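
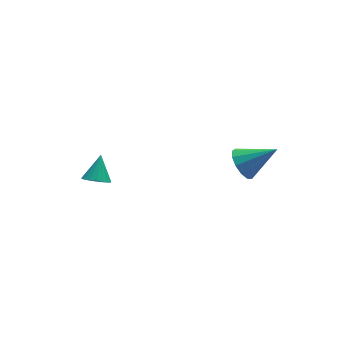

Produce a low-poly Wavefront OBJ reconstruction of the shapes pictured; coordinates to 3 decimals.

v -2.369 2.687 -0.924
v -1.818 2.68 -1.208
v -1.911 3.413 -0.056
v -1.933 2.883 -1.318
v -2.122 3.053 -1.36
v -2.355 3.159 -1.326
v -2.59 3.184 -1.222
v -2.786 3.122 -1.067
v -2.911 2.986 -0.888
v -2.942 2.798 -0.714
v -2.873 2.591 -0.577
v -2.718 2.4 -0.499
v -2.502 2.259 -0.495
v -2.263 2.192 -0.565
v -2.043 2.211 -0.698
v -1.878 2.312 -0.869
v -1.799 2.478 -1.049
v 2.486 -1.101 2.347
v 2.899 -0.554 2.017
v 3.754 -1.499 3.273
v 2.708 -0.374 2.356
v 2.447 -0.424 2.691
v 2.198 -0.69 2.917
v 2.041 -1.085 2.962
v 2.025 -1.486 2.812
v 2.156 -1.764 2.513
v 2.391 -1.832 2.162
v 2.657 -1.667 1.87
v 2.869 -1.323 1.728
v 2.959 -0.908 1.783
f 2 1 4
f 2 4 3
f 4 1 5
f 4 5 3
f 5 1 6
f 5 6 3
f 6 1 7
f 6 7 3
f 7 1 8
f 7 8 3
f 8 1 9
f 8 9 3
f 9 1 10
f 9 10 3
f 10 1 11
f 10 11 3
f 11 1 12
f 11 12 3
f 12 1 13
f 12 13 3
f 13 1 14
f 13 14 3
f 14 1 15
f 14 15 3
f 15 1 16
f 15 16 3
f 16 1 17
f 16 17 3
f 17 1 2
f 17 2 3
f 19 18 21
f 19 21 20
f 21 18 22
f 21 22 20
f 22 18 23
f 22 23 20
f 23 18 24
f 23 24 20
f 24 18 25
f 24 25 20
f 25 18 26
f 25 26 20
f 26 18 27
f 26 27 20
f 27 18 28
f 27 28 20
f 28 18 29
f 28 29 20
f 29 18 30
f 29 30 20
f 30 18 19
f 30 19 20



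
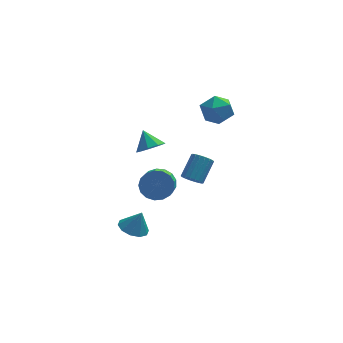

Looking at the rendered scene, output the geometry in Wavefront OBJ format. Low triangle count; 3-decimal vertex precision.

v -2.713 -0.763 -4.307
v -1.83 -0.716 -4.653
v -2.207 -0.737 -3.013
v -2.028 -0.167 -4.587
v -2.487 0.154 -4.413
v -3.033 0.125 -4.199
v -3.457 -0.243 -4.027
v -3.596 -0.81 -3.961
v -3.398 -1.358 -4.028
v -2.938 -1.679 -4.201
v -2.392 -1.65 -4.415
v -1.969 -1.282 -4.588
v 1.919 2.673 4.064
v 2.587 2.428 3.219
v 1.893 0.952 4.541
v 2.561 0.707 3.696
v 2.943 1.293 4.551
v 2.959 2.356 4.256
v 1.521 1.024 3.504
v 1.537 2.087 3.209
v 2.341 1.409 2.873
v 3.22 1.575 3.52
v 1.26 1.805 4.24
v 2.139 1.971 4.887
v -1.551 1.099 1.236
v -0.772 0.969 1.69
v -1.969 1.901 2.184
v -0.716 1.455 1.304
v -1.05 1.774 0.887
v -1.618 1.777 0.633
v -2.155 1.463 0.661
v -2.409 0.979 0.959
v -2.261 0.551 1.386
v -1.781 0.379 1.743
v -1.193 0.545 1.863
v 0.617 -1.079 0.005
v 0.972 -1.592 0.275
v 1.658 -0.554 1.344
v 1.303 -0.041 1.075
v 1.156 -1.489 0.058
v 1.842 -0.452 1.127
v 1.234 -1.306 -0.17
v 1.92 -0.268 0.899
v 1.189 -1.077 -0.363
v 1.875 -0.04 0.706
v 1.03 -0.849 -0.483
v 1.716 0.189 0.586
v 0.79 -0.666 -0.506
v 1.476 0.372 0.563
v 0.516 -0.565 -0.428
v 1.202 0.473 0.641
v 0.262 -0.566 -0.264
v 0.948 0.472 0.805
v 0.078 -0.668 -0.047
v 0.764 0.369 1.022
v 0 -0.852 0.181
v 0.686 0.186 1.25
v 0.045 -1.08 0.374
v 0.731 -0.043 1.443
v 0.204 -1.309 0.494
v 0.89 -0.271 1.563
v 0.444 -1.492 0.517
v 1.13 -0.454 1.586
v 0.718 -1.593 0.439
v 1.404 -0.555 1.508
v -1.226 -0.511 -0.653
v -0.45 -0.267 -0.038
v -0.638 -1.344 0.628
v -1.414 -1.589 0.013
v -0.838 -0.066 0.179
v -1.026 -1.143 0.844
v -1.315 0.034 0.205
v -1.503 -1.043 0.87
v -1.772 0.008 0.034
v -1.96 -1.069 0.7
v -2.104 -0.136 -0.294
v -2.292 -1.213 0.372
v -2.234 -0.367 -0.704
v -2.422 -1.444 -0.038
v -2.134 -0.631 -1.102
v -2.322 -1.708 -0.436
v -1.825 -0.867 -1.397
v -2.014 -1.944 -0.732
v -1.38 -1.022 -1.522
v -1.568 -2.099 -0.857
v -0.899 -1.06 -1.448
v -1.087 -2.137 -0.782
v -0.493 -0.972 -1.191
v -0.681 -2.049 -0.526
v -0.255 -0.779 -0.812
v -0.443 -1.856 -0.146
v -0.239 -0.525 -0.395
v -0.427 -1.602 0.27
f 2 1 4
f 2 4 3
f 4 1 5
f 4 5 3
f 5 1 6
f 5 6 3
f 6 1 7
f 6 7 3
f 7 1 8
f 7 8 3
f 8 1 9
f 8 9 3
f 9 1 10
f 9 10 3
f 10 1 11
f 10 11 3
f 11 1 12
f 11 12 3
f 12 1 2
f 12 2 3
f 13 24 18
f 13 18 14
f 13 14 20
f 13 20 23
f 13 23 24
f 14 18 22
f 18 24 17
f 24 23 15
f 23 20 19
f 20 14 21
f 16 22 17
f 16 17 15
f 16 15 19
f 16 19 21
f 16 21 22
f 17 22 18
f 15 17 24
f 19 15 23
f 21 19 20
f 22 21 14
f 26 25 28
f 26 28 27
f 28 25 29
f 28 29 27
f 29 25 30
f 29 30 27
f 30 25 31
f 30 31 27
f 31 25 32
f 31 32 27
f 32 25 33
f 32 33 27
f 33 25 34
f 33 34 27
f 34 25 35
f 34 35 27
f 35 25 26
f 35 26 27
f 37 36 40
f 37 40 38
f 38 40 41
f 38 41 39
f 40 36 42
f 40 42 41
f 41 42 43
f 41 43 39
f 42 36 44
f 42 44 43
f 43 44 45
f 43 45 39
f 44 36 46
f 44 46 45
f 45 46 47
f 45 47 39
f 46 36 48
f 46 48 47
f 47 48 49
f 47 49 39
f 48 36 50
f 48 50 49
f 49 50 51
f 49 51 39
f 50 36 52
f 50 52 51
f 51 52 53
f 51 53 39
f 52 36 54
f 52 54 53
f 53 54 55
f 53 55 39
f 54 36 56
f 54 56 55
f 55 56 57
f 55 57 39
f 56 36 58
f 56 58 57
f 57 58 59
f 57 59 39
f 58 36 60
f 58 60 59
f 59 60 61
f 59 61 39
f 60 36 62
f 60 62 61
f 61 62 63
f 61 63 39
f 62 36 64
f 62 64 63
f 63 64 65
f 63 65 39
f 64 36 37
f 64 37 65
f 65 37 38
f 65 38 39
f 67 66 70
f 67 70 68
f 68 70 71
f 68 71 69
f 70 66 72
f 70 72 71
f 71 72 73
f 71 73 69
f 72 66 74
f 72 74 73
f 73 74 75
f 73 75 69
f 74 66 76
f 74 76 75
f 75 76 77
f 75 77 69
f 76 66 78
f 76 78 77
f 77 78 79
f 77 79 69
f 78 66 80
f 78 80 79
f 79 80 81
f 79 81 69
f 80 66 82
f 80 82 81
f 81 82 83
f 81 83 69
f 82 66 84
f 82 84 83
f 83 84 85
f 83 85 69
f 84 66 86
f 84 86 85
f 85 86 87
f 85 87 69
f 86 66 88
f 86 88 87
f 87 88 89
f 87 89 69
f 88 66 90
f 88 90 89
f 89 90 91
f 89 91 69
f 90 66 92
f 90 92 91
f 91 92 93
f 91 93 69
f 92 66 67
f 92 67 93
f 93 67 68
f 93 68 69



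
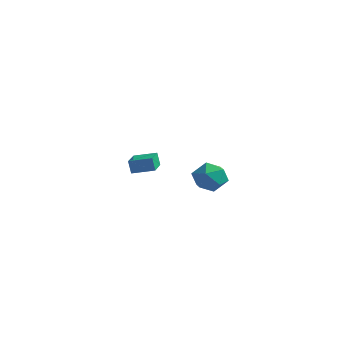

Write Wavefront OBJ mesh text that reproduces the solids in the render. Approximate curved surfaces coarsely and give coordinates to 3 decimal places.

v 2.743 1.111 3.646
v 3.24 1.517 2.951
v 3.9 0.143 3.909
v 4.397 0.549 3.214
v 4.227 1.025 4.014
v 3.512 1.623 3.851
v 3.628 0.037 3.009
v 2.913 0.635 2.846
v 3.788 0.853 2.557
v 4.158 1.464 3.178
v 2.982 0.196 3.682
v 3.352 0.807 4.303
v -2.547 2.005 1.865
v -2.732 1.984 2.643
v -3.437 3.335 1.689
v -3.622 3.314 2.467
v -1.578 2.686 2.113
v -1.763 2.665 2.891
v -2.468 4.016 1.937
v -2.653 3.995 2.715
f 1 12 6
f 1 6 2
f 1 2 8
f 1 8 11
f 1 11 12
f 2 6 10
f 6 12 5
f 12 11 3
f 11 8 7
f 8 2 9
f 4 10 5
f 4 5 3
f 4 3 7
f 4 7 9
f 4 9 10
f 5 10 6
f 3 5 12
f 7 3 11
f 9 7 8
f 10 9 2
f 14 16 13
f 17 14 13
f 13 16 15
f 15 17 13
f 14 20 16
f 18 14 17
f 18 20 14
f 16 20 15
f 19 17 15
f 15 20 19
f 19 18 17
f 20 18 19



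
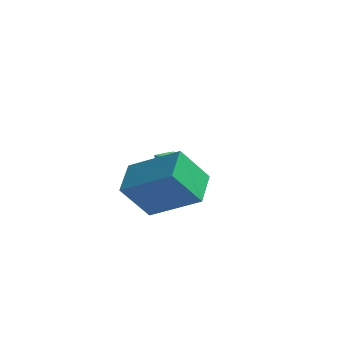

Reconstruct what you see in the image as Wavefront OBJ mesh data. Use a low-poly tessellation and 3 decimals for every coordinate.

v 3.25 -3.585 0.44
v 2.945 -2.306 1.003
v 1.364 -3.591 -0.57
v 1.058 -2.312 -0.007
v 3.962 -2.828 -0.893
v 3.656 -1.549 -0.33
v 2.075 -2.834 -1.903
v 1.77 -1.555 -1.34
v 0.718 1.775 -1.537
v 1.233 1.696 -1.636
v 0.682 0.425 -0.643
v 1.232 1.836 -1.424
v 1.114 1.962 -1.239
v 0.905 2.046 -1.122
v 0.653 2.067 -1.1
v 0.416 2.021 -1.178
v 0.248 1.919 -1.339
v 0.188 1.784 -1.545
v 0.249 1.647 -1.749
v 0.418 1.539 -1.905
v 0.655 1.486 -1.977
v 0.907 1.498 -1.948
v 1.115 1.574 -1.825
f 2 4 1
f 5 2 1
f 1 4 3
f 3 5 1
f 2 8 4
f 6 2 5
f 6 8 2
f 4 8 3
f 7 5 3
f 3 8 7
f 7 6 5
f 8 6 7
f 10 9 12
f 10 12 11
f 12 9 13
f 12 13 11
f 13 9 14
f 13 14 11
f 14 9 15
f 14 15 11
f 15 9 16
f 15 16 11
f 16 9 17
f 16 17 11
f 17 9 18
f 17 18 11
f 18 9 19
f 18 19 11
f 19 9 20
f 19 20 11
f 20 9 21
f 20 21 11
f 21 9 22
f 21 22 11
f 22 9 23
f 22 23 11
f 23 9 10
f 23 10 11



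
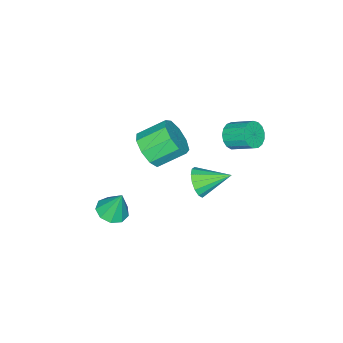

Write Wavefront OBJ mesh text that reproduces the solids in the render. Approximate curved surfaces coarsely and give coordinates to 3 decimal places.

v 3.031 -1.024 -3.189
v 3.571 -1.579 -2.951
v 2.929 -0.516 -1.771
v 3.831 -1.114 -3.099
v 3.717 -0.606 -3.29
v 3.282 -0.294 -3.433
v 2.73 -0.323 -3.462
v 2.318 -0.681 -3.363
v 2.24 -1.199 -3.183
v 2.532 -1.635 -3.006
v 3.058 -1.786 -2.914
v -0.379 -1.447 -1.712
v 0.419 -1.243 -1.077
v -0.524 -0.248 -0.213
v -1.321 -0.453 -0.848
v 0.413 -0.78 -1.617
v -0.53 0.215 -0.753
v 0.037 -0.629 -2.201
v -0.906 0.366 -1.337
v -0.534 -0.861 -2.557
v -1.477 0.134 -1.693
v -1.032 -1.368 -2.517
v -1.975 -0.373 -1.653
v -1.224 -1.911 -2.101
v -2.167 -0.917 -1.237
v -1.021 -2.238 -1.502
v -1.964 -1.243 -0.638
v -0.517 -2.195 -1.002
v -1.46 -1.2 -0.138
v 0.052 -1.802 -0.834
v -0.891 -0.807 0.03
v -3.062 1.503 -1.124
v -2.333 1.462 -0.954
v -2.429 2.595 -0.265
v -3.158 2.637 -0.436
v -2.339 1.648 -1.261
v -2.435 2.781 -0.572
v -2.511 1.801 -1.537
v -2.607 2.934 -0.848
v -2.809 1.885 -1.718
v -2.905 3.019 -1.029
v -3.165 1.883 -1.763
v -3.261 3.016 -1.074
v -3.497 1.793 -1.662
v -3.593 2.927 -0.973
v -3.73 1.637 -1.438
v -3.826 2.771 -0.749
v -3.81 1.45 -1.142
v -3.906 2.584 -0.453
v -3.718 1.276 -0.842
v -3.814 2.409 -0.153
v -3.476 1.153 -0.606
v -3.573 2.287 0.082
v -3.139 1.111 -0.49
v -3.236 2.245 0.199
v -2.785 1.159 -0.519
v -2.881 2.292 0.17
v -2.494 1.285 -0.686
v -2.59 2.419 0.003
v -0.274 1.487 -2.378
v 0.328 1.531 -1.794
v -1.046 2.793 -1.682
v 0.467 1.786 -2.118
v 0.407 1.96 -2.512
v 0.165 2.008 -2.87
v -0.195 1.916 -3.096
v -0.576 1.708 -3.13
v -0.876 1.442 -2.962
v -1.014 1.187 -2.638
v -0.955 1.013 -2.244
v -0.712 0.965 -1.886
v -0.353 1.058 -1.66
v 0.028 1.265 -1.626
f 2 1 4
f 2 4 3
f 4 1 5
f 4 5 3
f 5 1 6
f 5 6 3
f 6 1 7
f 6 7 3
f 7 1 8
f 7 8 3
f 8 1 9
f 8 9 3
f 9 1 10
f 9 10 3
f 10 1 11
f 10 11 3
f 11 1 2
f 11 2 3
f 13 12 16
f 13 16 14
f 14 16 17
f 14 17 15
f 16 12 18
f 16 18 17
f 17 18 19
f 17 19 15
f 18 12 20
f 18 20 19
f 19 20 21
f 19 21 15
f 20 12 22
f 20 22 21
f 21 22 23
f 21 23 15
f 22 12 24
f 22 24 23
f 23 24 25
f 23 25 15
f 24 12 26
f 24 26 25
f 25 26 27
f 25 27 15
f 26 12 28
f 26 28 27
f 27 28 29
f 27 29 15
f 28 12 30
f 28 30 29
f 29 30 31
f 29 31 15
f 30 12 13
f 30 13 31
f 31 13 14
f 31 14 15
f 33 32 36
f 33 36 34
f 34 36 37
f 34 37 35
f 36 32 38
f 36 38 37
f 37 38 39
f 37 39 35
f 38 32 40
f 38 40 39
f 39 40 41
f 39 41 35
f 40 32 42
f 40 42 41
f 41 42 43
f 41 43 35
f 42 32 44
f 42 44 43
f 43 44 45
f 43 45 35
f 44 32 46
f 44 46 45
f 45 46 47
f 45 47 35
f 46 32 48
f 46 48 47
f 47 48 49
f 47 49 35
f 48 32 50
f 48 50 49
f 49 50 51
f 49 51 35
f 50 32 52
f 50 52 51
f 51 52 53
f 51 53 35
f 52 32 54
f 52 54 53
f 53 54 55
f 53 55 35
f 54 32 56
f 54 56 55
f 55 56 57
f 55 57 35
f 56 32 58
f 56 58 57
f 57 58 59
f 57 59 35
f 58 32 33
f 58 33 59
f 59 33 34
f 59 34 35
f 61 60 63
f 61 63 62
f 63 60 64
f 63 64 62
f 64 60 65
f 64 65 62
f 65 60 66
f 65 66 62
f 66 60 67
f 66 67 62
f 67 60 68
f 67 68 62
f 68 60 69
f 68 69 62
f 69 60 70
f 69 70 62
f 70 60 71
f 70 71 62
f 71 60 72
f 71 72 62
f 72 60 73
f 72 73 62
f 73 60 61
f 73 61 62



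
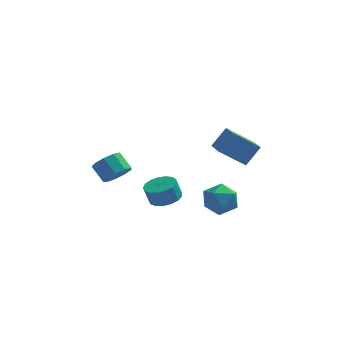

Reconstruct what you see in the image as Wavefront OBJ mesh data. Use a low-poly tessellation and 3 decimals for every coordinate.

v -2.709 -0.969 1.082
v -2.045 -0.34 1.178
v -2.767 0.299 1.974
v -3.431 -0.331 1.878
v -2.427 -0.18 0.704
v -3.148 0.459 1.5
v -2.94 -0.389 0.407
v -3.662 0.25 1.203
v -3.346 -0.87 0.425
v -4.067 -0.231 1.221
v -3.453 -1.398 0.751
v -4.175 -0.759 1.547
v -3.213 -1.725 1.232
v -3.934 -1.086 2.028
v -2.737 -1.699 1.643
v -3.458 -1.06 2.438
v -2.248 -1.331 1.791
v -2.969 -0.692 2.587
v -1.975 -0.795 1.608
v -2.696 -0.156 2.404
v 2.211 -1.055 -0.92
v 2.724 -0.341 -0.202
v 3.236 -2.439 -0.278
v 3.749 -1.725 0.44
v 2.657 -1.996 0.593
v 2.024 -1.141 0.197
v 3.936 -1.639 -0.677
v 3.303 -0.784 -1.073
v 3.791 -0.702 -0.051
v 3 -0.923 0.734
v 2.96 -1.857 -1.214
v 2.169 -2.078 -0.429
v -0.046 -1.217 -0.417
v 0.573 -0.517 -0.198
v 0.265 -0.582 0.877
v -0.354 -1.283 0.657
v 0.184 -0.293 -0.295
v -0.124 -0.359 0.779
v -0.258 -0.281 -0.421
v -0.566 -0.346 0.654
v -0.651 -0.483 -0.546
v -0.959 -0.549 0.529
v -0.906 -0.854 -0.641
v -1.214 -0.919 0.433
v -0.963 -1.308 -0.686
v -1.271 -1.373 0.389
v -0.811 -1.741 -0.668
v -1.119 -1.806 0.407
v -0.483 -2.054 -0.593
v -0.791 -2.119 0.481
v -0.055 -2.175 -0.478
v -0.363 -2.241 0.597
v 0.375 -2.077 -0.349
v 0.067 -2.143 0.726
v 0.708 -1.782 -0.236
v 0.401 -1.848 0.839
v 0.869 -1.358 -0.164
v 0.561 -1.423 0.911
v 0.82 -0.901 -0.15
v 0.512 -0.967 0.925
v 4.298 -0.687 2.137
v 2.77 -0.722 3.178
v 3.785 1.218 1.448
v 2.257 1.183 2.489
v 5.043 -0.083 3.251
v 3.515 -0.118 4.292
v 4.53 1.822 2.562
v 3.002 1.787 3.603
f 2 1 5
f 2 5 3
f 3 5 6
f 3 6 4
f 5 1 7
f 5 7 6
f 6 7 8
f 6 8 4
f 7 1 9
f 7 9 8
f 8 9 10
f 8 10 4
f 9 1 11
f 9 11 10
f 10 11 12
f 10 12 4
f 11 1 13
f 11 13 12
f 12 13 14
f 12 14 4
f 13 1 15
f 13 15 14
f 14 15 16
f 14 16 4
f 15 1 17
f 15 17 16
f 16 17 18
f 16 18 4
f 17 1 19
f 17 19 18
f 18 19 20
f 18 20 4
f 19 1 2
f 19 2 20
f 20 2 3
f 20 3 4
f 21 32 26
f 21 26 22
f 21 22 28
f 21 28 31
f 21 31 32
f 22 26 30
f 26 32 25
f 32 31 23
f 31 28 27
f 28 22 29
f 24 30 25
f 24 25 23
f 24 23 27
f 24 27 29
f 24 29 30
f 25 30 26
f 23 25 32
f 27 23 31
f 29 27 28
f 30 29 22
f 34 33 37
f 34 37 35
f 35 37 38
f 35 38 36
f 37 33 39
f 37 39 38
f 38 39 40
f 38 40 36
f 39 33 41
f 39 41 40
f 40 41 42
f 40 42 36
f 41 33 43
f 41 43 42
f 42 43 44
f 42 44 36
f 43 33 45
f 43 45 44
f 44 45 46
f 44 46 36
f 45 33 47
f 45 47 46
f 46 47 48
f 46 48 36
f 47 33 49
f 47 49 48
f 48 49 50
f 48 50 36
f 49 33 51
f 49 51 50
f 50 51 52
f 50 52 36
f 51 33 53
f 51 53 52
f 52 53 54
f 52 54 36
f 53 33 55
f 53 55 54
f 54 55 56
f 54 56 36
f 55 33 57
f 55 57 56
f 56 57 58
f 56 58 36
f 57 33 59
f 57 59 58
f 58 59 60
f 58 60 36
f 59 33 34
f 59 34 60
f 60 34 35
f 60 35 36
f 62 64 61
f 65 62 61
f 61 64 63
f 63 65 61
f 62 68 64
f 66 62 65
f 66 68 62
f 64 68 63
f 67 65 63
f 63 68 67
f 67 66 65
f 68 66 67



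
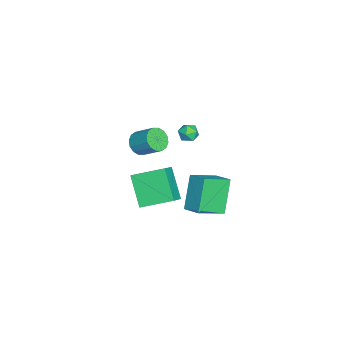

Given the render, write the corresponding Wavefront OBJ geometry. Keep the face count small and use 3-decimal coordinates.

v -2.713 -1.025 -1.309
v -2.414 -0.767 -1.854
v -2.086 -1.913 -1.386
v -1.787 -1.655 -1.931
v -1.683 -1.378 -1.326
v -2.07 -0.829 -1.279
v -2.43 -1.851 -1.961
v -2.817 -1.302 -1.914
v -2.239 -1.277 -2.257
v -1.777 -0.985 -1.864
v -2.723 -1.695 -1.376
v -2.261 -1.403 -0.983
v -2.908 -4.262 -3.56
v -2.13 -4.489 -3.683
v -1.653 -3.365 -2.744
v -2.432 -3.138 -2.62
v -2.21 -4.202 -3.985
v -1.733 -3.079 -3.046
v -2.477 -3.931 -4.174
v -2 -2.808 -3.235
v -2.86 -3.749 -4.198
v -2.383 -2.625 -3.258
v -3.255 -3.704 -4.05
v -2.779 -2.581 -3.111
v -3.558 -3.809 -3.772
v -3.081 -2.685 -2.833
v -3.687 -4.035 -3.436
v -3.21 -2.911 -2.497
v -3.607 -4.321 -3.134
v -3.13 -3.198 -2.195
v -3.34 -4.592 -2.945
v -2.863 -3.469 -2.006
v -2.957 -4.775 -2.922
v -2.48 -3.651 -1.982
v -2.561 -4.819 -3.069
v -2.085 -3.696 -2.13
v -2.259 -4.715 -3.347
v -1.782 -3.591 -2.408
v 1.833 -3.443 -2.017
v 2.897 -3.625 -1.224
v 1.621 -1.605 -1.311
v 2.686 -1.788 -0.518
v 3.094 -2.712 -3.542
v 4.159 -2.895 -2.749
v 2.883 -0.875 -2.836
v 3.947 -1.057 -2.043
v 2.504 0.975 -0.868
v 3.527 -0.269 -0.087
v 3.224 1.85 -0.417
v 4.247 0.606 0.364
v 3.753 0.874 -2.664
v 4.776 -0.37 -1.883
v 4.473 1.749 -2.213
v 5.496 0.505 -1.432
f 1 12 6
f 1 6 2
f 1 2 8
f 1 8 11
f 1 11 12
f 2 6 10
f 6 12 5
f 12 11 3
f 11 8 7
f 8 2 9
f 4 10 5
f 4 5 3
f 4 3 7
f 4 7 9
f 4 9 10
f 5 10 6
f 3 5 12
f 7 3 11
f 9 7 8
f 10 9 2
f 14 13 17
f 14 17 15
f 15 17 18
f 15 18 16
f 17 13 19
f 17 19 18
f 18 19 20
f 18 20 16
f 19 13 21
f 19 21 20
f 20 21 22
f 20 22 16
f 21 13 23
f 21 23 22
f 22 23 24
f 22 24 16
f 23 13 25
f 23 25 24
f 24 25 26
f 24 26 16
f 25 13 27
f 25 27 26
f 26 27 28
f 26 28 16
f 27 13 29
f 27 29 28
f 28 29 30
f 28 30 16
f 29 13 31
f 29 31 30
f 30 31 32
f 30 32 16
f 31 13 33
f 31 33 32
f 32 33 34
f 32 34 16
f 33 13 35
f 33 35 34
f 34 35 36
f 34 36 16
f 35 13 37
f 35 37 36
f 36 37 38
f 36 38 16
f 37 13 14
f 37 14 38
f 38 14 15
f 38 15 16
f 40 42 39
f 43 40 39
f 39 42 41
f 41 43 39
f 40 46 42
f 44 40 43
f 44 46 40
f 42 46 41
f 45 43 41
f 41 46 45
f 45 44 43
f 46 44 45
f 48 50 47
f 51 48 47
f 47 50 49
f 49 51 47
f 48 54 50
f 52 48 51
f 52 54 48
f 50 54 49
f 53 51 49
f 49 54 53
f 53 52 51
f 54 52 53



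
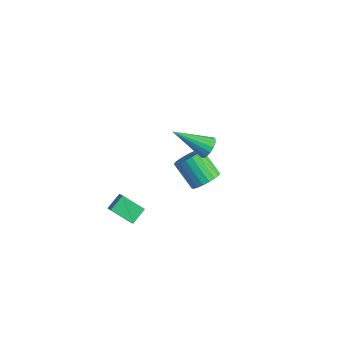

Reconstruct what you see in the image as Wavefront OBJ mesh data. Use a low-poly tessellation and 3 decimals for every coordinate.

v -0.094 2.562 -3.299
v 0.51 2.714 -2.635
v -0.803 2.429 -1.377
v -1.406 2.278 -2.041
v 0.374 3.061 -2.698
v -0.939 2.777 -1.441
v 0.157 3.322 -2.866
v -1.156 3.038 -1.608
v -0.103 3.452 -3.108
v -1.416 3.168 -1.85
v -0.362 3.428 -3.383
v -1.674 3.143 -2.125
v -0.574 3.254 -3.644
v -1.887 2.97 -2.386
v -0.703 2.96 -3.845
v -2.016 2.676 -2.587
v -0.727 2.598 -3.951
v -2.039 2.314 -2.694
v -0.641 2.23 -3.945
v -1.954 1.946 -2.688
v -0.461 1.919 -3.827
v -1.773 1.634 -2.57
v -0.217 1.719 -3.618
v -1.53 1.435 -2.36
v 0.048 1.665 -3.353
v -1.264 1.381 -2.096
v 0.289 1.766 -3.079
v -1.024 1.482 -1.822
v 0.463 2.005 -2.843
v -0.849 1.721 -1.586
v 0.541 2.34 -2.686
v -0.771 2.056 -1.428
v -0.589 -3.25 -2.876
v -0.816 -2.344 -2.313
v -1.239 -3.063 -3.439
v -1.466 -2.157 -2.875
v 0.366 -2.483 -3.725
v 0.139 -1.577 -3.161
v -0.284 -2.296 -4.287
v -0.511 -1.39 -3.724
v 2.739 0.667 3.358
v 3.086 0.149 3.088
v 1.561 -0.747 4.562
v 3.259 0.229 3.352
v 3.313 0.41 3.617
v 3.235 0.65 3.823
v 3.044 0.894 3.922
v 2.783 1.086 3.892
v 2.512 1.182 3.74
v 2.293 1.16 3.5
v 2.176 1.026 3.228
v 2.188 0.809 2.985
v 2.327 0.56 2.828
v 2.56 0.335 2.792
v 2.834 0.187 2.886
f 2 1 5
f 2 5 3
f 3 5 6
f 3 6 4
f 5 1 7
f 5 7 6
f 6 7 8
f 6 8 4
f 7 1 9
f 7 9 8
f 8 9 10
f 8 10 4
f 9 1 11
f 9 11 10
f 10 11 12
f 10 12 4
f 11 1 13
f 11 13 12
f 12 13 14
f 12 14 4
f 13 1 15
f 13 15 14
f 14 15 16
f 14 16 4
f 15 1 17
f 15 17 16
f 16 17 18
f 16 18 4
f 17 1 19
f 17 19 18
f 18 19 20
f 18 20 4
f 19 1 21
f 19 21 20
f 20 21 22
f 20 22 4
f 21 1 23
f 21 23 22
f 22 23 24
f 22 24 4
f 23 1 25
f 23 25 24
f 24 25 26
f 24 26 4
f 25 1 27
f 25 27 26
f 26 27 28
f 26 28 4
f 27 1 29
f 27 29 28
f 28 29 30
f 28 30 4
f 29 1 31
f 29 31 30
f 30 31 32
f 30 32 4
f 31 1 2
f 31 2 32
f 32 2 3
f 32 3 4
f 34 36 33
f 37 34 33
f 33 36 35
f 35 37 33
f 34 40 36
f 38 34 37
f 38 40 34
f 36 40 35
f 39 37 35
f 35 40 39
f 39 38 37
f 40 38 39
f 42 41 44
f 42 44 43
f 44 41 45
f 44 45 43
f 45 41 46
f 45 46 43
f 46 41 47
f 46 47 43
f 47 41 48
f 47 48 43
f 48 41 49
f 48 49 43
f 49 41 50
f 49 50 43
f 50 41 51
f 50 51 43
f 51 41 52
f 51 52 43
f 52 41 53
f 52 53 43
f 53 41 54
f 53 54 43
f 54 41 55
f 54 55 43
f 55 41 42
f 55 42 43



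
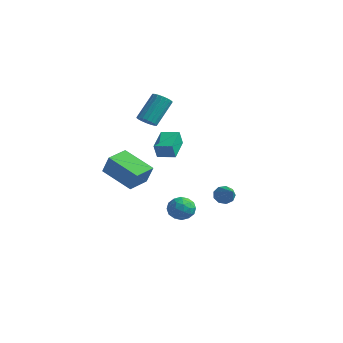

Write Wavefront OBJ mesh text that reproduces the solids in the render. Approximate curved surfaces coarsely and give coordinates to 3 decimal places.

v 2.543 0.495 -2.426
v 2.836 0.341 -2.997
v 4.097 -0.595 -1.334
v 2.999 0.732 -2.84
v 2.949 1.011 -2.489
v 2.708 1.049 -2.109
v 2.39 0.828 -1.877
v 2.144 0.45 -1.902
v 2.084 0.094 -2.173
v 2.239 -0.075 -2.562
v 2.536 0.023 -2.887
v -0.542 -0.467 -4.155
v 0.179 -0.095 -4.531
v 0.301 -1.105 -3.169
v 1.022 -0.733 -3.545
v 0.43 -0.222 -3.113
v -0.092 0.172 -3.722
v 0.572 -1.372 -3.978
v 0.05 -0.978 -4.587
v 0.867 -0.655 -4.421
v 0.779 0.056 -3.887
v -0.299 -1.256 -3.813
v -0.387 -0.545 -3.279
v -0.256 -0.225 -4.43
v 0.736 -0.975 -3.27
v 0.387 -0.674 -3.016
v 0.811 -0.456 -3.237
v -0.415 -0.068 -3.954
v 0.009 0.151 -4.175
v 0.157 0.076 -3.342
v 0.471 -1.351 -3.525
v 0.895 -1.132 -3.746
v -0.331 -0.744 -4.463
v 0.093 -0.526 -4.684
v 0.323 -1.276 -4.358
v 0.573 -0.336 -4.586
v 1.068 -0.71 -4.006
v 0.803 -1.086 -4.261
v 0.497 -0.854 -4.619
v 0.521 0.082 -4.272
v 1.017 -0.293 -3.692
v 0.668 0.008 -3.438
v 0.362 0.239 -3.797
v 0.925 -0.247 -4.207
v -0.537 -0.907 -4.008
v -0.041 -1.282 -3.428
v 0.118 -1.439 -3.903
v -0.188 -1.208 -4.262
v -0.588 -0.49 -3.694
v -0.093 -0.864 -3.114
v -0.017 -0.346 -3.081
v -0.323 -0.114 -3.439
v -0.445 -0.953 -3.493
v 1.63 -4.147 1.813
v 1.666 -4.467 2.738
v 0.948 -2.798 2.305
v 0.984 -3.118 3.231
v 2.596 -3.702 1.929
v 2.632 -4.022 2.855
v 1.914 -2.353 2.422
v 1.95 -2.673 3.347
v -1.643 -1.464 2.857
v -0.983 -1.486 2.865
v -0.958 -0.178 4.351
v -1.617 -0.156 4.343
v -1.039 -1.269 2.675
v -1.014 0.039 4.161
v -1.215 -1.091 2.521
v -1.189 0.218 4.007
v -1.475 -0.987 2.434
v -1.45 0.322 3.919
v -1.768 -0.977 2.43
v -1.743 0.332 3.916
v -2.037 -1.064 2.511
v -2.012 0.245 3.997
v -2.228 -1.23 2.661
v -2.202 0.079 4.147
v -2.302 -1.442 2.849
v -2.277 -0.134 4.335
v -2.246 -1.659 3.039
v -2.221 -0.351 4.525
v -2.071 -1.838 3.193
v -2.045 -0.529 4.679
v -1.81 -1.942 3.281
v -1.785 -0.633 4.766
v -1.517 -1.952 3.284
v -1.492 -0.643 4.77
v -1.248 -1.865 3.203
v -1.223 -0.556 4.689
v -1.058 -1.699 3.053
v -1.032 -0.39 4.539
v -2.285 -4.463 -0.318
v -1.71 -4.523 0.913
v -2.38 -3.02 -0.202
v -1.805 -3.081 1.029
v -0.315 -4.259 -1.229
v 0.26 -4.32 0.002
v -0.41 -2.817 -1.113
v 0.165 -2.877 0.118
f 2 1 4
f 2 4 3
f 4 1 5
f 4 5 3
f 5 1 6
f 5 6 3
f 6 1 7
f 6 7 3
f 7 1 8
f 7 8 3
f 8 1 9
f 8 9 3
f 9 1 10
f 9 10 3
f 10 1 11
f 10 11 3
f 11 1 2
f 11 2 3
f 12 49 28
f 49 23 52
f 28 52 17
f 49 52 28
f 12 28 24
f 28 17 29
f 24 29 13
f 28 29 24
f 12 24 33
f 24 13 34
f 33 34 19
f 24 34 33
f 12 33 45
f 33 19 48
f 45 48 22
f 33 48 45
f 12 45 49
f 45 22 53
f 49 53 23
f 45 53 49
f 13 29 40
f 29 17 43
f 40 43 21
f 29 43 40
f 17 52 30
f 52 23 51
f 30 51 16
f 52 51 30
f 23 53 50
f 53 22 46
f 50 46 14
f 53 46 50
f 22 48 47
f 48 19 35
f 47 35 18
f 48 35 47
f 19 34 39
f 34 13 36
f 39 36 20
f 34 36 39
f 15 41 27
f 41 21 42
f 27 42 16
f 41 42 27
f 15 27 25
f 27 16 26
f 25 26 14
f 27 26 25
f 15 25 32
f 25 14 31
f 32 31 18
f 25 31 32
f 15 32 37
f 32 18 38
f 37 38 20
f 32 38 37
f 15 37 41
f 37 20 44
f 41 44 21
f 37 44 41
f 16 42 30
f 42 21 43
f 30 43 17
f 42 43 30
f 14 26 50
f 26 16 51
f 50 51 23
f 26 51 50
f 18 31 47
f 31 14 46
f 47 46 22
f 31 46 47
f 20 38 39
f 38 18 35
f 39 35 19
f 38 35 39
f 21 44 40
f 44 20 36
f 40 36 13
f 44 36 40
f 55 57 54
f 58 55 54
f 54 57 56
f 56 58 54
f 55 61 57
f 59 55 58
f 59 61 55
f 57 61 56
f 60 58 56
f 56 61 60
f 60 59 58
f 61 59 60
f 63 62 66
f 63 66 64
f 64 66 67
f 64 67 65
f 66 62 68
f 66 68 67
f 67 68 69
f 67 69 65
f 68 62 70
f 68 70 69
f 69 70 71
f 69 71 65
f 70 62 72
f 70 72 71
f 71 72 73
f 71 73 65
f 72 62 74
f 72 74 73
f 73 74 75
f 73 75 65
f 74 62 76
f 74 76 75
f 75 76 77
f 75 77 65
f 76 62 78
f 76 78 77
f 77 78 79
f 77 79 65
f 78 62 80
f 78 80 79
f 79 80 81
f 79 81 65
f 80 62 82
f 80 82 81
f 81 82 83
f 81 83 65
f 82 62 84
f 82 84 83
f 83 84 85
f 83 85 65
f 84 62 86
f 84 86 85
f 85 86 87
f 85 87 65
f 86 62 88
f 86 88 87
f 87 88 89
f 87 89 65
f 88 62 90
f 88 90 89
f 89 90 91
f 89 91 65
f 90 62 63
f 90 63 91
f 91 63 64
f 91 64 65
f 93 95 92
f 96 93 92
f 92 95 94
f 94 96 92
f 93 99 95
f 97 93 96
f 97 99 93
f 95 99 94
f 98 96 94
f 94 99 98
f 98 97 96
f 99 97 98



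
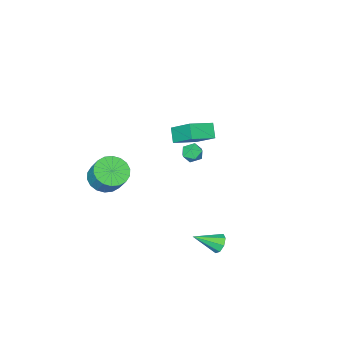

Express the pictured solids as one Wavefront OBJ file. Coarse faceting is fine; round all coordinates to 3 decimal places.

v 0.069 1.208 1.899
v -0.246 0.678 2.554
v 0.003 2.514 2.921
v -0.313 1.984 3.577
v 1.333 0.956 2.303
v 1.017 0.426 2.959
v 1.266 2.262 3.326
v 0.951 1.732 3.981
v 0.832 3.87 -3.758
v 1.194 4.001 -4.206
v 1.948 3.17 -3.062
v 1.194 4.319 -3.885
v 0.982 4.374 -3.49
v 0.682 4.134 -3.252
v 0.471 3.74 -3.311
v 0.471 3.422 -3.631
v 0.683 3.366 -4.026
v 0.982 3.606 -4.264
v 2.666 -2.752 -1.907
v 3.317 -3.356 -1.568
v 3.484 -2.572 -0.494
v 2.834 -1.968 -0.833
v 3.548 -3.088 -1.799
v 3.716 -2.304 -0.726
v 3.605 -2.754 -2.052
v 3.773 -1.97 -0.978
v 3.476 -2.42 -2.276
v 3.644 -1.636 -1.203
v 3.186 -2.151 -2.427
v 3.354 -1.367 -1.353
v 2.794 -2.001 -2.475
v 2.962 -1.217 -1.401
v 2.376 -2.001 -2.41
v 2.544 -1.216 -1.337
v 2.016 -2.148 -2.246
v 2.183 -1.364 -1.172
v 1.784 -2.416 -2.014
v 1.952 -1.632 -0.941
v 1.727 -2.75 -1.762
v 1.895 -1.966 -0.688
v 1.856 -3.084 -1.537
v 2.024 -2.3 -0.464
v 2.146 -3.353 -1.387
v 2.314 -2.569 -0.313
v 2.538 -3.503 -1.339
v 2.706 -2.719 -0.265
v 2.956 -3.504 -1.403
v 3.124 -2.719 -0.33
v -2.012 -0.737 -0.991
v -1.472 -1.012 -0.781
v -2.028 -1.388 -1.799
v -1.488 -1.663 -1.589
v -2.035 -1.739 -1.262
v -2.025 -1.336 -0.763
v -1.475 -1.064 -1.817
v -1.465 -0.661 -1.318
v -1.14 -1.214 -1.291
v -1.486 -1.631 -0.948
v -2.014 -0.769 -1.632
v -2.36 -1.186 -1.289
f 2 4 1
f 5 2 1
f 1 4 3
f 3 5 1
f 2 8 4
f 6 2 5
f 6 8 2
f 4 8 3
f 7 5 3
f 3 8 7
f 7 6 5
f 8 6 7
f 10 9 12
f 10 12 11
f 12 9 13
f 12 13 11
f 13 9 14
f 13 14 11
f 14 9 15
f 14 15 11
f 15 9 16
f 15 16 11
f 16 9 17
f 16 17 11
f 17 9 18
f 17 18 11
f 18 9 10
f 18 10 11
f 20 19 23
f 20 23 21
f 21 23 24
f 21 24 22
f 23 19 25
f 23 25 24
f 24 25 26
f 24 26 22
f 25 19 27
f 25 27 26
f 26 27 28
f 26 28 22
f 27 19 29
f 27 29 28
f 28 29 30
f 28 30 22
f 29 19 31
f 29 31 30
f 30 31 32
f 30 32 22
f 31 19 33
f 31 33 32
f 32 33 34
f 32 34 22
f 33 19 35
f 33 35 34
f 34 35 36
f 34 36 22
f 35 19 37
f 35 37 36
f 36 37 38
f 36 38 22
f 37 19 39
f 37 39 38
f 38 39 40
f 38 40 22
f 39 19 41
f 39 41 40
f 40 41 42
f 40 42 22
f 41 19 43
f 41 43 42
f 42 43 44
f 42 44 22
f 43 19 45
f 43 45 44
f 44 45 46
f 44 46 22
f 45 19 47
f 45 47 46
f 46 47 48
f 46 48 22
f 47 19 20
f 47 20 48
f 48 20 21
f 48 21 22
f 49 60 54
f 49 54 50
f 49 50 56
f 49 56 59
f 49 59 60
f 50 54 58
f 54 60 53
f 60 59 51
f 59 56 55
f 56 50 57
f 52 58 53
f 52 53 51
f 52 51 55
f 52 55 57
f 52 57 58
f 53 58 54
f 51 53 60
f 55 51 59
f 57 55 56
f 58 57 50



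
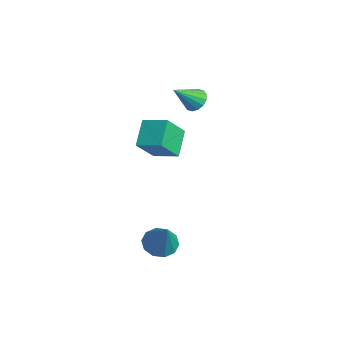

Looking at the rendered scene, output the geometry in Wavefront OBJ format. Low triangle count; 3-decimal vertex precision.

v -1.716 1.805 0.531
v -1.25 0.628 1.935
v -0.622 2.717 0.932
v -0.155 1.54 2.336
v -0.645 0.98 -0.516
v -0.178 -0.197 0.888
v 0.45 1.892 -0.115
v 0.916 0.715 1.289
v -3.54 4.661 1.123
v -2.907 4.998 1.428
v -3.4 3.299 2.337
v -3.217 5.152 1.636
v -3.614 5.173 1.707
v -3.991 5.058 1.621
v -4.247 4.836 1.402
v -4.314 4.568 1.108
v -4.174 4.324 0.818
v -3.864 4.171 0.61
v -3.467 4.149 0.54
v -3.089 4.264 0.626
v -2.833 4.486 0.845
v -2.766 4.755 1.139
v 3.182 -0.332 -4.268
v 3.898 0.139 -4.701
v 4.298 -0.448 -2.552
v 3.544 0.54 -4.444
v 3.052 0.608 -4.119
v 2.61 0.317 -3.852
v 2.386 -0.222 -3.743
v 2.467 -0.803 -3.835
v 2.821 -1.203 -4.092
v 3.313 -1.271 -4.417
v 3.755 -0.98 -4.684
v 3.979 -0.441 -4.793
f 2 4 1
f 5 2 1
f 1 4 3
f 3 5 1
f 2 8 4
f 6 2 5
f 6 8 2
f 4 8 3
f 7 5 3
f 3 8 7
f 7 6 5
f 8 6 7
f 10 9 12
f 10 12 11
f 12 9 13
f 12 13 11
f 13 9 14
f 13 14 11
f 14 9 15
f 14 15 11
f 15 9 16
f 15 16 11
f 16 9 17
f 16 17 11
f 17 9 18
f 17 18 11
f 18 9 19
f 18 19 11
f 19 9 20
f 19 20 11
f 20 9 21
f 20 21 11
f 21 9 22
f 21 22 11
f 22 9 10
f 22 10 11
f 24 23 26
f 24 26 25
f 26 23 27
f 26 27 25
f 27 23 28
f 27 28 25
f 28 23 29
f 28 29 25
f 29 23 30
f 29 30 25
f 30 23 31
f 30 31 25
f 31 23 32
f 31 32 25
f 32 23 33
f 32 33 25
f 33 23 34
f 33 34 25
f 34 23 24
f 34 24 25



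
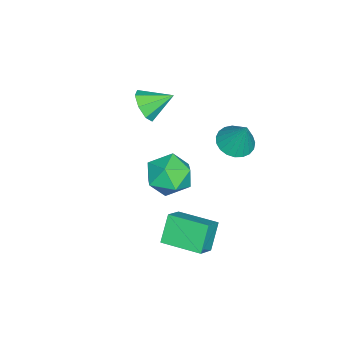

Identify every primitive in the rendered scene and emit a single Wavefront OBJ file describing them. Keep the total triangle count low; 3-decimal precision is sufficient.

v 2.219 1.802 -0.412
v 3.216 1.636 0.323
v 2.485 3.772 -0.328
v 3.482 3.606 0.408
v 3.118 1.734 -1.648
v 4.115 1.568 -0.912
v 3.384 3.704 -1.563
v 4.381 3.538 -0.828
v 3.526 1.613 2.023
v 3.907 1 2.993
v 1.933 2.18 3.007
v 2.314 1.567 3.977
v 2.905 2.559 3.619
v 3.889 2.209 3.01
v 1.951 0.971 2.99
v 2.935 0.621 2.381
v 2.933 0.603 3.59
v 3.523 1.585 3.979
v 2.317 1.595 2.021
v 2.907 2.577 2.41
v -2.355 3.112 0.985
v -1.685 3.67 0.585
v -1.905 3.768 2.655
v -2.005 3.908 0.578
v -2.386 4.008 0.641
v -2.762 3.953 0.764
v -3.068 3.753 0.925
v -3.25 3.442 1.097
v -3.278 3.074 1.249
v -3.146 2.712 1.355
v -2.877 2.42 1.398
v -2.518 2.247 1.369
v -2.131 2.224 1.273
v -1.783 2.355 1.128
v -1.534 2.616 0.958
v -1.427 2.963 0.793
v -1.48 3.336 0.661
v -1.914 -1.194 2.843
v -1.424 -0.663 2.241
v -2.386 0.074 3.577
v -2.097 -0.784 2.017
v -2.663 -1.144 2.276
v -2.79 -1.534 2.867
v -2.404 -1.725 3.444
v -1.732 -1.605 3.668
v -1.166 -1.244 3.409
v -1.038 -0.854 2.818
f 2 4 1
f 5 2 1
f 1 4 3
f 3 5 1
f 2 8 4
f 6 2 5
f 6 8 2
f 4 8 3
f 7 5 3
f 3 8 7
f 7 6 5
f 8 6 7
f 9 20 14
f 9 14 10
f 9 10 16
f 9 16 19
f 9 19 20
f 10 14 18
f 14 20 13
f 20 19 11
f 19 16 15
f 16 10 17
f 12 18 13
f 12 13 11
f 12 11 15
f 12 15 17
f 12 17 18
f 13 18 14
f 11 13 20
f 15 11 19
f 17 15 16
f 18 17 10
f 22 21 24
f 22 24 23
f 24 21 25
f 24 25 23
f 25 21 26
f 25 26 23
f 26 21 27
f 26 27 23
f 27 21 28
f 27 28 23
f 28 21 29
f 28 29 23
f 29 21 30
f 29 30 23
f 30 21 31
f 30 31 23
f 31 21 32
f 31 32 23
f 32 21 33
f 32 33 23
f 33 21 34
f 33 34 23
f 34 21 35
f 34 35 23
f 35 21 36
f 35 36 23
f 36 21 37
f 36 37 23
f 37 21 22
f 37 22 23
f 39 38 41
f 39 41 40
f 41 38 42
f 41 42 40
f 42 38 43
f 42 43 40
f 43 38 44
f 43 44 40
f 44 38 45
f 44 45 40
f 45 38 46
f 45 46 40
f 46 38 47
f 46 47 40
f 47 38 39
f 47 39 40



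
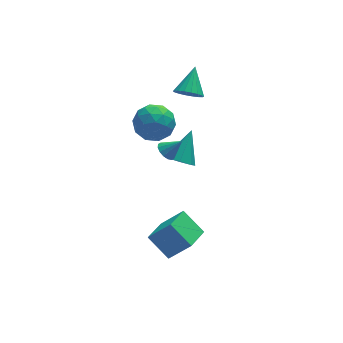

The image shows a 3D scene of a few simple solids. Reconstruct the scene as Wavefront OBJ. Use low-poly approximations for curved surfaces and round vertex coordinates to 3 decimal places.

v 0.21 4.436 0.16
v 0.913 3.71 -0.422
v -1.153 3.13 0.142
v -0.45 2.404 -0.44
v -0.22 2.67 0.672
v 0.622 3.478 0.684
v -0.862 3.362 -0.964
v -0.02 4.17 -0.952
v 0.251 3.046 -1.117
v 0.648 2.619 -0.106
v -0.888 4.221 -0.174
v -0.491 3.794 0.837
v 0.681 4.188 -0.129
v -0.921 2.652 -0.151
v -0.786 2.809 0.504
v -0.373 2.382 0.161
v 0.51 4.052 0.521
v 0.924 3.625 0.178
v 0.257 3.013 0.822
v -1.164 3.215 -0.458
v -0.75 2.788 -0.801
v 0.133 4.458 -0.441
v 0.546 4.031 -0.784
v -0.497 3.827 -1.102
v 0.706 3.371 -0.88
v -0.096 2.603 -0.891
v -0.338 3.166 -1.198
v 0.157 3.641 -1.192
v 0.939 3.12 -0.286
v 0.137 2.352 -0.297
v 0.272 2.508 0.357
v 0.767 2.983 0.364
v 0.549 2.73 -0.694
v -0.377 4.488 0.017
v -1.179 3.72 0.006
v -1.007 3.857 -0.644
v -0.512 4.332 -0.637
v -0.144 4.237 0.611
v -0.946 3.469 0.6
v -0.397 3.199 0.912
v 0.098 3.674 0.918
v -0.789 4.11 0.414
v 1.186 3.299 -3.712
v 1.809 3.445 -4.272
v 2.134 4.401 -2.368
v 1.336 3.891 -4.303
v 0.776 3.991 -3.989
v 0.455 3.685 -3.513
v 0.562 3.153 -3.153
v 1.035 2.707 -3.121
v 1.596 2.608 -3.436
v 1.916 2.914 -3.912
v -0.136 -3.781 -3.025
v -0.92 -2.801 -2.066
v -1.164 -3.339 -4.318
v -1.948 -2.359 -3.358
v 0.828 -2.641 -3.402
v 0.044 -1.661 -2.442
v -0.2 -2.199 -4.694
v -0.984 -1.219 -3.735
v 1.664 3.388 1.856
v 2.378 3.033 1.791
v 2.336 4.552 2.864
v 2.38 3.265 1.521
v 2.24 3.522 1.317
v 1.986 3.752 1.221
v 1.669 3.91 1.25
v 1.35 3.965 1.399
v 1.094 3.905 1.639
v 0.95 3.743 1.922
v 0.948 3.511 2.191
v 1.088 3.254 2.395
v 1.342 3.024 2.492
v 1.659 2.866 2.462
v 1.978 2.811 2.313
v 2.234 2.871 2.073
v -0.451 -0.23 1.22
v -0.06 0.038 0.886
v 0.311 -0.37 2
v -0.187 0.257 1.048
v -0.384 0.345 1.257
v -0.599 0.278 1.455
v -0.775 0.076 1.591
v -0.864 -0.209 1.626
v -0.842 -0.499 1.553
v -0.716 -0.717 1.391
v -0.518 -0.805 1.182
v -0.303 -0.739 0.984
v -0.127 -0.537 0.849
v -0.038 -0.252 0.813
f 1 38 17
f 38 12 41
f 17 41 6
f 38 41 17
f 1 17 13
f 17 6 18
f 13 18 2
f 17 18 13
f 1 13 22
f 13 2 23
f 22 23 8
f 13 23 22
f 1 22 34
f 22 8 37
f 34 37 11
f 22 37 34
f 1 34 38
f 34 11 42
f 38 42 12
f 34 42 38
f 2 18 29
f 18 6 32
f 29 32 10
f 18 32 29
f 6 41 19
f 41 12 40
f 19 40 5
f 41 40 19
f 12 42 39
f 42 11 35
f 39 35 3
f 42 35 39
f 11 37 36
f 37 8 24
f 36 24 7
f 37 24 36
f 8 23 28
f 23 2 25
f 28 25 9
f 23 25 28
f 4 30 16
f 30 10 31
f 16 31 5
f 30 31 16
f 4 16 14
f 16 5 15
f 14 15 3
f 16 15 14
f 4 14 21
f 14 3 20
f 21 20 7
f 14 20 21
f 4 21 26
f 21 7 27
f 26 27 9
f 21 27 26
f 4 26 30
f 26 9 33
f 30 33 10
f 26 33 30
f 5 31 19
f 31 10 32
f 19 32 6
f 31 32 19
f 3 15 39
f 15 5 40
f 39 40 12
f 15 40 39
f 7 20 36
f 20 3 35
f 36 35 11
f 20 35 36
f 9 27 28
f 27 7 24
f 28 24 8
f 27 24 28
f 10 33 29
f 33 9 25
f 29 25 2
f 33 25 29
f 44 43 46
f 44 46 45
f 46 43 47
f 46 47 45
f 47 43 48
f 47 48 45
f 48 43 49
f 48 49 45
f 49 43 50
f 49 50 45
f 50 43 51
f 50 51 45
f 51 43 52
f 51 52 45
f 52 43 44
f 52 44 45
f 54 56 53
f 57 54 53
f 53 56 55
f 55 57 53
f 54 60 56
f 58 54 57
f 58 60 54
f 56 60 55
f 59 57 55
f 55 60 59
f 59 58 57
f 60 58 59
f 62 61 64
f 62 64 63
f 64 61 65
f 64 65 63
f 65 61 66
f 65 66 63
f 66 61 67
f 66 67 63
f 67 61 68
f 67 68 63
f 68 61 69
f 68 69 63
f 69 61 70
f 69 70 63
f 70 61 71
f 70 71 63
f 71 61 72
f 71 72 63
f 72 61 73
f 72 73 63
f 73 61 74
f 73 74 63
f 74 61 75
f 74 75 63
f 75 61 76
f 75 76 63
f 76 61 62
f 76 62 63
f 78 77 80
f 78 80 79
f 80 77 81
f 80 81 79
f 81 77 82
f 81 82 79
f 82 77 83
f 82 83 79
f 83 77 84
f 83 84 79
f 84 77 85
f 84 85 79
f 85 77 86
f 85 86 79
f 86 77 87
f 86 87 79
f 87 77 88
f 87 88 79
f 88 77 89
f 88 89 79
f 89 77 90
f 89 90 79
f 90 77 78
f 90 78 79



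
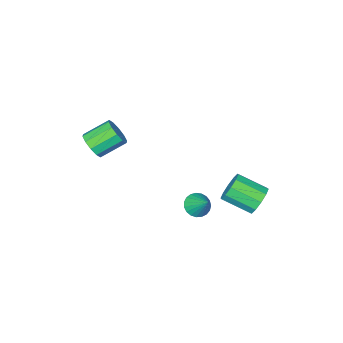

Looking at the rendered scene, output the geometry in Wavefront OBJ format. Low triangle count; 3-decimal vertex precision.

v 1.439 -4.065 2.935
v 1.912 -3.942 3.569
v 0.714 -3.411 4.359
v 0.241 -3.535 3.725
v 1.913 -3.53 3.294
v 0.715 -3 4.084
v 1.733 -3.323 2.883
v 0.535 -2.793 3.673
v 1.441 -3.4 2.491
v 0.243 -2.869 3.281
v 1.148 -3.73 2.269
v -0.05 -3.2 3.059
v 0.966 -4.189 2.301
v -0.232 -3.658 3.091
v 0.965 -4.6 2.576
v -0.233 -4.07 3.366
v 1.145 -4.807 2.987
v -0.053 -4.277 3.777
v 1.437 -4.731 3.379
v 0.239 -4.2 4.169
v 1.73 -4.4 3.601
v 0.532 -3.87 4.391
v -3.42 2.722 0.52
v -3.011 3.279 1.032
v -2.19 2.015 1.751
v -2.6 1.458 1.24
v -3.458 3.129 1.277
v -2.637 1.865 1.997
v -3.89 2.823 1.233
v -3.07 1.559 1.953
v -4.143 2.479 0.917
v -3.323 1.215 1.637
v -4.12 2.227 0.449
v -3.3 0.963 1.169
v -3.83 2.165 0.009
v -3.009 0.901 0.728
v -3.383 2.315 -0.237
v -2.562 1.051 0.483
v -2.95 2.621 -0.193
v -2.13 1.357 0.527
v -2.697 2.965 0.123
v -1.877 1.701 0.843
v -2.72 3.217 0.591
v -1.9 1.953 1.311
v -0.362 1.704 1.272
v 0.226 1.904 0.971
v -0.198 2.656 2.228
v 0.032 2.07 0.839
v -0.23 2.172 0.783
v -0.515 2.193 0.81
v -0.773 2.13 0.918
v -0.961 1.993 1.087
v -1.044 1.805 1.287
v -1.01 1.601 1.485
v -0.864 1.414 1.647
v -0.631 1.277 1.743
v -0.351 1.214 1.758
v -0.074 1.235 1.689
v 0.154 1.338 1.547
v 0.293 1.504 1.359
v 0.318 1.704 1.155
f 2 1 5
f 2 5 3
f 3 5 6
f 3 6 4
f 5 1 7
f 5 7 6
f 6 7 8
f 6 8 4
f 7 1 9
f 7 9 8
f 8 9 10
f 8 10 4
f 9 1 11
f 9 11 10
f 10 11 12
f 10 12 4
f 11 1 13
f 11 13 12
f 12 13 14
f 12 14 4
f 13 1 15
f 13 15 14
f 14 15 16
f 14 16 4
f 15 1 17
f 15 17 16
f 16 17 18
f 16 18 4
f 17 1 19
f 17 19 18
f 18 19 20
f 18 20 4
f 19 1 21
f 19 21 20
f 20 21 22
f 20 22 4
f 21 1 2
f 21 2 22
f 22 2 3
f 22 3 4
f 24 23 27
f 24 27 25
f 25 27 28
f 25 28 26
f 27 23 29
f 27 29 28
f 28 29 30
f 28 30 26
f 29 23 31
f 29 31 30
f 30 31 32
f 30 32 26
f 31 23 33
f 31 33 32
f 32 33 34
f 32 34 26
f 33 23 35
f 33 35 34
f 34 35 36
f 34 36 26
f 35 23 37
f 35 37 36
f 36 37 38
f 36 38 26
f 37 23 39
f 37 39 38
f 38 39 40
f 38 40 26
f 39 23 41
f 39 41 40
f 40 41 42
f 40 42 26
f 41 23 43
f 41 43 42
f 42 43 44
f 42 44 26
f 43 23 24
f 43 24 44
f 44 24 25
f 44 25 26
f 46 45 48
f 46 48 47
f 48 45 49
f 48 49 47
f 49 45 50
f 49 50 47
f 50 45 51
f 50 51 47
f 51 45 52
f 51 52 47
f 52 45 53
f 52 53 47
f 53 45 54
f 53 54 47
f 54 45 55
f 54 55 47
f 55 45 56
f 55 56 47
f 56 45 57
f 56 57 47
f 57 45 58
f 57 58 47
f 58 45 59
f 58 59 47
f 59 45 60
f 59 60 47
f 60 45 61
f 60 61 47
f 61 45 46
f 61 46 47



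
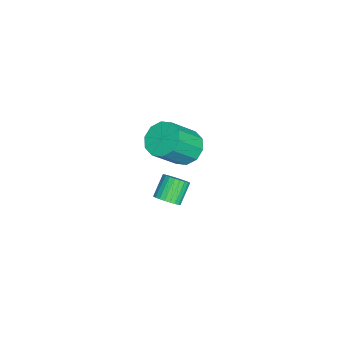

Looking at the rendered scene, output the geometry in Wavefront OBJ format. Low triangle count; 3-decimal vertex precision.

v 2.51 4.147 1.241
v 3.443 4.314 0.744
v 4.462 3.26 2.302
v 3.53 3.093 2.799
v 3.338 4.821 1.155
v 4.357 3.766 2.714
v 2.916 5.07 1.6
v 3.935 4.016 3.158
v 2.339 4.967 1.907
v 3.358 3.913 3.466
v 1.828 4.551 1.959
v 2.847 3.496 3.518
v 1.578 3.98 1.738
v 2.597 2.926 3.296
v 1.683 3.474 1.326
v 2.702 2.419 2.885
v 2.105 3.224 0.882
v 3.124 2.17 2.44
v 2.682 3.327 0.574
v 3.701 2.273 2.133
v 3.193 3.744 0.522
v 4.212 2.689 2.081
v 1.515 3.034 -4.448
v 1.951 2.725 -3.908
v 0.981 3.098 -2.911
v 0.545 3.406 -3.452
v 2.054 3.003 -3.912
v 1.083 3.376 -2.916
v 2.074 3.286 -3.999
v 1.103 3.659 -3.002
v 2.009 3.531 -4.153
v 1.038 3.904 -3.157
v 1.869 3.7 -4.353
v 0.898 4.072 -3.357
v 1.675 3.767 -4.567
v 0.704 4.14 -3.571
v 1.457 3.723 -4.763
v 0.486 4.096 -3.767
v 1.248 3.574 -4.911
v 0.277 3.947 -3.915
v 1.079 3.342 -4.989
v 0.109 3.715 -3.992
v 0.977 3.064 -4.984
v 0.006 3.437 -3.988
v 0.957 2.781 -4.898
v -0.014 3.154 -3.901
v 1.022 2.536 -4.743
v 0.051 2.909 -3.747
v 1.162 2.368 -4.543
v 0.191 2.74 -3.547
v 1.356 2.3 -4.329
v 0.385 2.673 -3.333
v 1.574 2.344 -4.133
v 0.603 2.717 -3.137
v 1.783 2.493 -3.985
v 0.812 2.866 -2.989
f 2 1 5
f 2 5 3
f 3 5 6
f 3 6 4
f 5 1 7
f 5 7 6
f 6 7 8
f 6 8 4
f 7 1 9
f 7 9 8
f 8 9 10
f 8 10 4
f 9 1 11
f 9 11 10
f 10 11 12
f 10 12 4
f 11 1 13
f 11 13 12
f 12 13 14
f 12 14 4
f 13 1 15
f 13 15 14
f 14 15 16
f 14 16 4
f 15 1 17
f 15 17 16
f 16 17 18
f 16 18 4
f 17 1 19
f 17 19 18
f 18 19 20
f 18 20 4
f 19 1 21
f 19 21 20
f 20 21 22
f 20 22 4
f 21 1 2
f 21 2 22
f 22 2 3
f 22 3 4
f 24 23 27
f 24 27 25
f 25 27 28
f 25 28 26
f 27 23 29
f 27 29 28
f 28 29 30
f 28 30 26
f 29 23 31
f 29 31 30
f 30 31 32
f 30 32 26
f 31 23 33
f 31 33 32
f 32 33 34
f 32 34 26
f 33 23 35
f 33 35 34
f 34 35 36
f 34 36 26
f 35 23 37
f 35 37 36
f 36 37 38
f 36 38 26
f 37 23 39
f 37 39 38
f 38 39 40
f 38 40 26
f 39 23 41
f 39 41 40
f 40 41 42
f 40 42 26
f 41 23 43
f 41 43 42
f 42 43 44
f 42 44 26
f 43 23 45
f 43 45 44
f 44 45 46
f 44 46 26
f 45 23 47
f 45 47 46
f 46 47 48
f 46 48 26
f 47 23 49
f 47 49 48
f 48 49 50
f 48 50 26
f 49 23 51
f 49 51 50
f 50 51 52
f 50 52 26
f 51 23 53
f 51 53 52
f 52 53 54
f 52 54 26
f 53 23 55
f 53 55 54
f 54 55 56
f 54 56 26
f 55 23 24
f 55 24 56
f 56 24 25
f 56 25 26



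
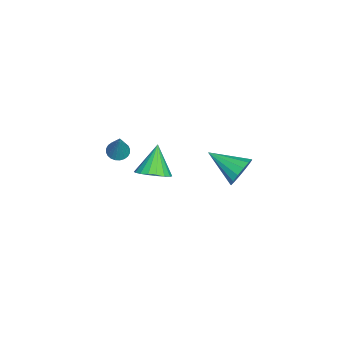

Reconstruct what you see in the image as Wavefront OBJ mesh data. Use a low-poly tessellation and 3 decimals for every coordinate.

v -3.453 2.232 -3.861
v -3.021 1.78 -4.589
v -4.087 0.428 -3.119
v -2.677 1.806 -4.232
v -2.541 1.946 -3.775
v -2.649 2.163 -3.341
v -2.973 2.398 -3.046
v -3.425 2.588 -2.97
v -3.885 2.683 -3.132
v -4.23 2.657 -3.489
v -4.366 2.517 -3.946
v -4.258 2.301 -4.38
v -3.934 2.066 -4.675
v -3.481 1.875 -4.752
v 3.062 -1.038 1.708
v 3.742 -1.14 2.272
v 2.018 -1.002 2.972
v 3.714 -0.746 2.238
v 3.557 -0.41 2.098
v 3.302 -0.199 1.882
v 2.999 -0.154 1.63
v 2.708 -0.284 1.394
v 2.488 -0.563 1.221
v 2.381 -0.937 1.143
v 2.409 -1.33 1.178
v 2.566 -1.666 1.317
v 2.822 -1.877 1.534
v 3.125 -1.923 1.785
v 3.415 -1.793 2.021
v 3.636 -1.513 2.195
v 0.539 -3.215 0.745
v 0.909 -2.832 0.515
v 1.321 -2.945 2.455
v 0.737 -2.698 0.573
v 0.534 -2.642 0.656
v 0.332 -2.674 0.754
v 0.162 -2.788 0.849
v 0.049 -2.967 0.929
v 0.011 -3.184 0.981
v 0.053 -3.406 0.997
v 0.17 -3.599 0.974
v 0.342 -3.733 0.917
v 0.545 -3.789 0.833
v 0.747 -3.757 0.736
v 0.917 -3.643 0.64
v 1.03 -3.464 0.56
v 1.068 -3.247 0.508
v 1.026 -3.025 0.492
f 2 1 4
f 2 4 3
f 4 1 5
f 4 5 3
f 5 1 6
f 5 6 3
f 6 1 7
f 6 7 3
f 7 1 8
f 7 8 3
f 8 1 9
f 8 9 3
f 9 1 10
f 9 10 3
f 10 1 11
f 10 11 3
f 11 1 12
f 11 12 3
f 12 1 13
f 12 13 3
f 13 1 14
f 13 14 3
f 14 1 2
f 14 2 3
f 16 15 18
f 16 18 17
f 18 15 19
f 18 19 17
f 19 15 20
f 19 20 17
f 20 15 21
f 20 21 17
f 21 15 22
f 21 22 17
f 22 15 23
f 22 23 17
f 23 15 24
f 23 24 17
f 24 15 25
f 24 25 17
f 25 15 26
f 25 26 17
f 26 15 27
f 26 27 17
f 27 15 28
f 27 28 17
f 28 15 29
f 28 29 17
f 29 15 30
f 29 30 17
f 30 15 16
f 30 16 17
f 32 31 34
f 32 34 33
f 34 31 35
f 34 35 33
f 35 31 36
f 35 36 33
f 36 31 37
f 36 37 33
f 37 31 38
f 37 38 33
f 38 31 39
f 38 39 33
f 39 31 40
f 39 40 33
f 40 31 41
f 40 41 33
f 41 31 42
f 41 42 33
f 42 31 43
f 42 43 33
f 43 31 44
f 43 44 33
f 44 31 45
f 44 45 33
f 45 31 46
f 45 46 33
f 46 31 47
f 46 47 33
f 47 31 48
f 47 48 33
f 48 31 32
f 48 32 33



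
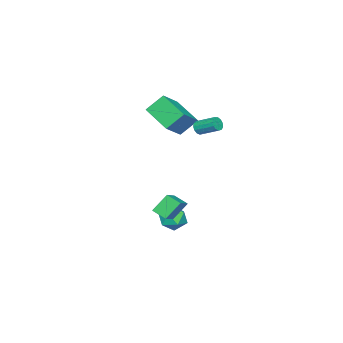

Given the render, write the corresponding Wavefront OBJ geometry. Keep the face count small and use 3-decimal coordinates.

v -0.665 -0.274 2.126
v -1.427 -2.074 3.022
v -1.327 0.535 3.189
v -2.088 -1.265 4.085
v 0.808 -0.395 3.135
v 0.047 -2.195 4.031
v 0.147 0.414 4.198
v -0.615 -1.386 5.094
v 0.228 1.412 3.355
v 0.437 1.611 2.935
v 0.44 2.848 3.524
v 0.232 2.648 3.945
v 0.152 1.629 2.9
v 0.155 2.865 3.489
v -0.108 1.577 3.01
v -0.105 2.814 3.599
v -0.262 1.473 3.229
v -0.259 2.71 3.819
v -0.26 1.349 3.489
v -0.257 2.586 4.078
v -0.103 1.245 3.706
v -0.1 2.482 4.295
v 0.16 1.194 3.812
v 0.163 2.431 4.401
v 0.444 1.212 3.773
v 0.447 2.449 4.362
v 0.659 1.293 3.601
v 0.663 2.53 4.19
v 0.738 1.412 3.352
v 0.742 2.649 3.941
v 0.655 1.531 3.103
v 0.659 2.767 3.692
v 0.609 0.662 -3.487
v 1.399 1.089 -3.157
v 1.481 -0.289 -4.343
v 2.271 0.138 -4.013
v 1.737 -0.397 -3.427
v 1.198 0.19 -2.898
v 1.682 0.61 -4.602
v 1.143 1.197 -4.073
v 2.062 1.057 -3.846
v 2.096 0.434 -3.12
v 0.784 0.366 -4.38
v 0.818 -0.257 -3.654
v 1.58 0.57 -1.791
v 3.284 1.041 -0.899
v 1.578 1.439 -2.244
v 3.282 1.91 -1.353
v 2.298 0.01 -2.867
v 4.002 0.481 -1.976
v 2.296 0.879 -3.321
v 4 1.35 -2.429
f 2 4 1
f 5 2 1
f 1 4 3
f 3 5 1
f 2 8 4
f 6 2 5
f 6 8 2
f 4 8 3
f 7 5 3
f 3 8 7
f 7 6 5
f 8 6 7
f 10 9 13
f 10 13 11
f 11 13 14
f 11 14 12
f 13 9 15
f 13 15 14
f 14 15 16
f 14 16 12
f 15 9 17
f 15 17 16
f 16 17 18
f 16 18 12
f 17 9 19
f 17 19 18
f 18 19 20
f 18 20 12
f 19 9 21
f 19 21 20
f 20 21 22
f 20 22 12
f 21 9 23
f 21 23 22
f 22 23 24
f 22 24 12
f 23 9 25
f 23 25 24
f 24 25 26
f 24 26 12
f 25 9 27
f 25 27 26
f 26 27 28
f 26 28 12
f 27 9 29
f 27 29 28
f 28 29 30
f 28 30 12
f 29 9 31
f 29 31 30
f 30 31 32
f 30 32 12
f 31 9 10
f 31 10 32
f 32 10 11
f 32 11 12
f 33 44 38
f 33 38 34
f 33 34 40
f 33 40 43
f 33 43 44
f 34 38 42
f 38 44 37
f 44 43 35
f 43 40 39
f 40 34 41
f 36 42 37
f 36 37 35
f 36 35 39
f 36 39 41
f 36 41 42
f 37 42 38
f 35 37 44
f 39 35 43
f 41 39 40
f 42 41 34
f 46 48 45
f 49 46 45
f 45 48 47
f 47 49 45
f 46 52 48
f 50 46 49
f 50 52 46
f 48 52 47
f 51 49 47
f 47 52 51
f 51 50 49
f 52 50 51



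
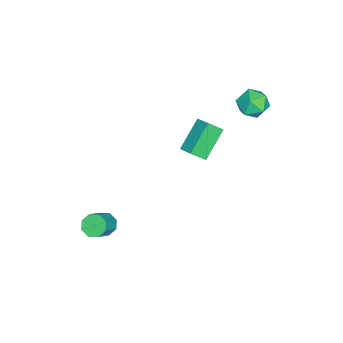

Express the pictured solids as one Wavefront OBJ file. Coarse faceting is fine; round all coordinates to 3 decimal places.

v 1.53 -3.32 -4.416
v 2.006 -3.482 -4.931
v 3.206 -3.682 -3.758
v 2.73 -3.52 -3.244
v 1.989 -2.942 -4.822
v 3.19 -3.142 -3.649
v 1.703 -2.624 -4.475
v 2.903 -2.824 -3.302
v 1.316 -2.713 -4.094
v 2.516 -2.913 -2.921
v 1.054 -3.158 -3.902
v 2.254 -3.358 -2.729
v 1.07 -3.698 -4.011
v 2.271 -3.898 -2.838
v 1.357 -4.016 -4.358
v 2.557 -4.216 -3.185
v 1.744 -3.927 -4.739
v 2.944 -4.127 -3.566
v -2.481 -0.258 -0.948
v -4.02 0.292 0.354
v -2.881 0.491 -1.738
v -4.421 1.041 -0.437
v -1.899 0.459 -0.563
v -3.439 1.009 0.738
v -2.3 1.208 -1.354
v -3.839 1.758 -0.052
v -3.724 4.006 3.719
v -2.93 4.066 3.116
v -4.21 2.674 2.944
v -3.416 2.734 2.341
v -3.295 2.503 3.305
v -2.994 3.327 3.784
v -4.146 3.413 2.276
v -3.845 4.237 2.755
v -3.191 3.7 2.224
v -2.665 3.138 2.86
v -4.475 3.602 3.2
v -3.949 3.04 3.836
f 2 1 5
f 2 5 3
f 3 5 6
f 3 6 4
f 5 1 7
f 5 7 6
f 6 7 8
f 6 8 4
f 7 1 9
f 7 9 8
f 8 9 10
f 8 10 4
f 9 1 11
f 9 11 10
f 10 11 12
f 10 12 4
f 11 1 13
f 11 13 12
f 12 13 14
f 12 14 4
f 13 1 15
f 13 15 14
f 14 15 16
f 14 16 4
f 15 1 17
f 15 17 16
f 16 17 18
f 16 18 4
f 17 1 2
f 17 2 18
f 18 2 3
f 18 3 4
f 20 22 19
f 23 20 19
f 19 22 21
f 21 23 19
f 20 26 22
f 24 20 23
f 24 26 20
f 22 26 21
f 25 23 21
f 21 26 25
f 25 24 23
f 26 24 25
f 27 38 32
f 27 32 28
f 27 28 34
f 27 34 37
f 27 37 38
f 28 32 36
f 32 38 31
f 38 37 29
f 37 34 33
f 34 28 35
f 30 36 31
f 30 31 29
f 30 29 33
f 30 33 35
f 30 35 36
f 31 36 32
f 29 31 38
f 33 29 37
f 35 33 34
f 36 35 28



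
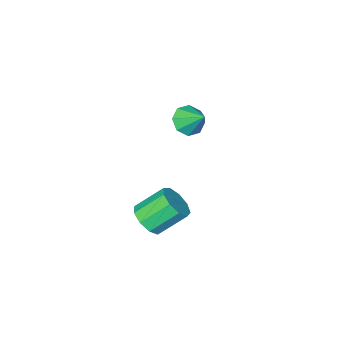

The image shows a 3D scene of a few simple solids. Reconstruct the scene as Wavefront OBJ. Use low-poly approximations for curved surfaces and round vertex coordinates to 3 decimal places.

v 2.44 3.55 -0.28
v 2.988 3.393 0.365
v 1.907 3.972 1.424
v 1.36 4.13 0.78
v 3.074 3.936 0.156
v 1.993 4.515 1.215
v 2.863 4.299 -0.257
v 1.783 4.878 0.802
v 2.455 4.311 -0.68
v 1.375 4.89 0.379
v 2.04 3.968 -0.916
v 0.959 4.547 0.143
v 1.812 3.429 -0.854
v 0.731 4.008 0.205
v 1.878 2.947 -0.523
v 0.798 3.526 0.536
v 2.207 2.747 -0.078
v 1.127 3.327 0.981
v 2.645 2.924 0.272
v 1.565 3.503 1.332
v -3.306 -1.373 0.13
v -2.906 -0.864 -0.421
v -3.394 -0.307 1.05
v -3.553 -0.853 -0.495
v -4.054 -1.147 -0.203
v -4.117 -1.573 0.284
v -3.705 -1.882 0.682
v -3.058 -1.892 0.756
v -2.557 -1.598 0.464
v -2.494 -1.172 -0.024
f 2 1 5
f 2 5 3
f 3 5 6
f 3 6 4
f 5 1 7
f 5 7 6
f 6 7 8
f 6 8 4
f 7 1 9
f 7 9 8
f 8 9 10
f 8 10 4
f 9 1 11
f 9 11 10
f 10 11 12
f 10 12 4
f 11 1 13
f 11 13 12
f 12 13 14
f 12 14 4
f 13 1 15
f 13 15 14
f 14 15 16
f 14 16 4
f 15 1 17
f 15 17 16
f 16 17 18
f 16 18 4
f 17 1 19
f 17 19 18
f 18 19 20
f 18 20 4
f 19 1 2
f 19 2 20
f 20 2 3
f 20 3 4
f 22 21 24
f 22 24 23
f 24 21 25
f 24 25 23
f 25 21 26
f 25 26 23
f 26 21 27
f 26 27 23
f 27 21 28
f 27 28 23
f 28 21 29
f 28 29 23
f 29 21 30
f 29 30 23
f 30 21 22
f 30 22 23



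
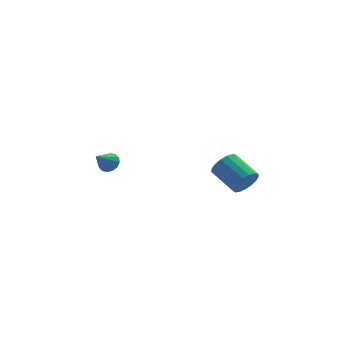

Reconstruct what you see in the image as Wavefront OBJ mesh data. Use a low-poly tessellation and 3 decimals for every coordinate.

v 4.024 1.538 -0.882
v 4.462 1.42 -0.116
v 3.554 2.863 0.627
v 3.116 2.982 -0.138
v 4.71 1.688 -0.334
v 3.802 3.131 0.409
v 4.801 1.922 -0.678
v 3.893 3.366 0.065
v 4.714 2.069 -1.069
v 3.806 3.512 -0.326
v 4.469 2.094 -1.416
v 3.561 3.537 -0.673
v 4.122 1.991 -1.641
v 3.214 3.434 -0.898
v 3.753 1.785 -1.692
v 2.844 3.228 -0.949
v 3.445 1.522 -1.558
v 2.537 2.966 -0.815
v 3.271 1.263 -1.268
v 2.363 2.707 -0.525
v 3.269 1.067 -0.89
v 2.361 2.511 -0.147
v 3.44 0.979 -0.51
v 2.532 2.423 0.233
v 3.745 1.019 -0.215
v 2.837 2.463 0.528
v 4.113 1.178 -0.073
v 3.205 2.621 0.67
v -3.334 1.425 1.509
v -2.965 0.906 1.442
v -4.106 0.755 2.451
v -2.823 1.082 1.684
v -2.817 1.35 1.879
v -2.95 1.638 1.975
v -3.186 1.869 1.946
v -3.461 1.981 1.8
v -3.703 1.944 1.576
v -3.845 1.768 1.334
v -3.851 1.5 1.139
v -3.718 1.212 1.043
v -3.482 0.982 1.072
v -3.207 0.869 1.218
f 2 1 5
f 2 5 3
f 3 5 6
f 3 6 4
f 5 1 7
f 5 7 6
f 6 7 8
f 6 8 4
f 7 1 9
f 7 9 8
f 8 9 10
f 8 10 4
f 9 1 11
f 9 11 10
f 10 11 12
f 10 12 4
f 11 1 13
f 11 13 12
f 12 13 14
f 12 14 4
f 13 1 15
f 13 15 14
f 14 15 16
f 14 16 4
f 15 1 17
f 15 17 16
f 16 17 18
f 16 18 4
f 17 1 19
f 17 19 18
f 18 19 20
f 18 20 4
f 19 1 21
f 19 21 20
f 20 21 22
f 20 22 4
f 21 1 23
f 21 23 22
f 22 23 24
f 22 24 4
f 23 1 25
f 23 25 24
f 24 25 26
f 24 26 4
f 25 1 27
f 25 27 26
f 26 27 28
f 26 28 4
f 27 1 2
f 27 2 28
f 28 2 3
f 28 3 4
f 30 29 32
f 30 32 31
f 32 29 33
f 32 33 31
f 33 29 34
f 33 34 31
f 34 29 35
f 34 35 31
f 35 29 36
f 35 36 31
f 36 29 37
f 36 37 31
f 37 29 38
f 37 38 31
f 38 29 39
f 38 39 31
f 39 29 40
f 39 40 31
f 40 29 41
f 40 41 31
f 41 29 42
f 41 42 31
f 42 29 30
f 42 30 31



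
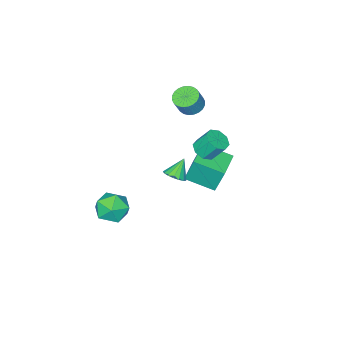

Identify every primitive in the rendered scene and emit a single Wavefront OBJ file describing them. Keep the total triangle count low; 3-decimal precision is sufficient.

v -3.358 -3.907 -3.554
v -3.594 -3.389 -1.815
v -4.237 -2.328 -4.142
v -4.472 -1.811 -2.403
v -1.788 -3.049 -3.597
v -2.023 -2.532 -1.858
v -2.666 -1.471 -4.185
v -2.902 -0.953 -2.446
v -2.956 -3.681 1.974
v -2.273 -3.898 1.642
v -1.741 -3.837 2.694
v -2.424 -3.619 3.026
v -2.257 -3.591 1.616
v -1.726 -3.53 2.668
v -2.348 -3.298 1.645
v -1.817 -3.237 2.697
v -2.531 -3.063 1.724
v -2 -3.002 2.776
v -2.779 -2.922 1.841
v -2.248 -2.861 2.893
v -3.054 -2.897 1.978
v -2.523 -2.836 3.03
v -3.314 -2.991 2.115
v -2.783 -2.929 3.167
v -3.519 -3.19 2.23
v -2.988 -3.128 3.282
v -3.639 -3.463 2.306
v -3.107 -3.402 3.358
v -3.654 -3.77 2.332
v -3.123 -3.709 3.384
v -3.563 -4.063 2.303
v -3.032 -4.002 3.355
v -3.38 -4.298 2.224
v -2.849 -4.237 3.276
v -3.132 -4.439 2.107
v -2.601 -4.378 3.159
v -2.857 -4.464 1.97
v -2.326 -4.403 3.022
v -2.597 -4.371 1.833
v -2.066 -4.309 2.885
v -2.392 -4.172 1.718
v -1.861 -4.11 2.77
v 2.642 -3.067 -2.313
v 3.008 -2.587 -3.25
v 4.332 -3.533 -1.89
v 4.698 -3.053 -2.827
v 4.297 -2.424 -1.999
v 3.252 -2.136 -2.26
v 4.088 -3.984 -2.88
v 3.043 -3.696 -3.141
v 3.902 -3.153 -3.6
v 4.031 -2.19 -3.055
v 3.309 -3.93 -2.085
v 3.438 -2.967 -1.54
v -1.478 -1.164 0.494
v -1.035 -1.62 0.928
v -1.418 -0.972 2
v -1.862 -0.516 1.566
v -0.749 -1.14 0.74
v -1.132 -0.492 1.812
v -0.891 -0.674 0.408
v -1.274 -0.026 1.48
v -1.376 -0.495 0.126
v -1.76 0.153 1.198
v -1.922 -0.708 0.06
v -2.305 -0.06 1.132
v -2.208 -1.188 0.248
v -2.591 -0.54 1.32
v -2.066 -1.654 0.58
v -2.449 -1.006 1.652
v -1.58 -1.833 0.862
v -1.964 -1.185 1.934
v 2.187 0.302 1.553
v 2.728 0.343 1.962
v 1.453 0.258 2.527
v 2.644 0.654 1.913
v 2.455 0.884 1.781
v 2.204 0.98 1.596
v 1.95 0.921 1.402
v 1.75 0.72 1.243
v 1.65 0.423 1.154
v 1.672 0.099 1.157
v 1.813 -0.179 1.25
v 2.039 -0.347 1.413
v 2.299 -0.367 1.608
v 2.534 -0.233 1.79
v 2.688 0.023 1.918
f 2 4 1
f 5 2 1
f 1 4 3
f 3 5 1
f 2 8 4
f 6 2 5
f 6 8 2
f 4 8 3
f 7 5 3
f 3 8 7
f 7 6 5
f 8 6 7
f 10 9 13
f 10 13 11
f 11 13 14
f 11 14 12
f 13 9 15
f 13 15 14
f 14 15 16
f 14 16 12
f 15 9 17
f 15 17 16
f 16 17 18
f 16 18 12
f 17 9 19
f 17 19 18
f 18 19 20
f 18 20 12
f 19 9 21
f 19 21 20
f 20 21 22
f 20 22 12
f 21 9 23
f 21 23 22
f 22 23 24
f 22 24 12
f 23 9 25
f 23 25 24
f 24 25 26
f 24 26 12
f 25 9 27
f 25 27 26
f 26 27 28
f 26 28 12
f 27 9 29
f 27 29 28
f 28 29 30
f 28 30 12
f 29 9 31
f 29 31 30
f 30 31 32
f 30 32 12
f 31 9 33
f 31 33 32
f 32 33 34
f 32 34 12
f 33 9 35
f 33 35 34
f 34 35 36
f 34 36 12
f 35 9 37
f 35 37 36
f 36 37 38
f 36 38 12
f 37 9 39
f 37 39 38
f 38 39 40
f 38 40 12
f 39 9 41
f 39 41 40
f 40 41 42
f 40 42 12
f 41 9 10
f 41 10 42
f 42 10 11
f 42 11 12
f 43 54 48
f 43 48 44
f 43 44 50
f 43 50 53
f 43 53 54
f 44 48 52
f 48 54 47
f 54 53 45
f 53 50 49
f 50 44 51
f 46 52 47
f 46 47 45
f 46 45 49
f 46 49 51
f 46 51 52
f 47 52 48
f 45 47 54
f 49 45 53
f 51 49 50
f 52 51 44
f 56 55 59
f 56 59 57
f 57 59 60
f 57 60 58
f 59 55 61
f 59 61 60
f 60 61 62
f 60 62 58
f 61 55 63
f 61 63 62
f 62 63 64
f 62 64 58
f 63 55 65
f 63 65 64
f 64 65 66
f 64 66 58
f 65 55 67
f 65 67 66
f 66 67 68
f 66 68 58
f 67 55 69
f 67 69 68
f 68 69 70
f 68 70 58
f 69 55 71
f 69 71 70
f 70 71 72
f 70 72 58
f 71 55 56
f 71 56 72
f 72 56 57
f 72 57 58
f 74 73 76
f 74 76 75
f 76 73 77
f 76 77 75
f 77 73 78
f 77 78 75
f 78 73 79
f 78 79 75
f 79 73 80
f 79 80 75
f 80 73 81
f 80 81 75
f 81 73 82
f 81 82 75
f 82 73 83
f 82 83 75
f 83 73 84
f 83 84 75
f 84 73 85
f 84 85 75
f 85 73 86
f 85 86 75
f 86 73 87
f 86 87 75
f 87 73 74
f 87 74 75



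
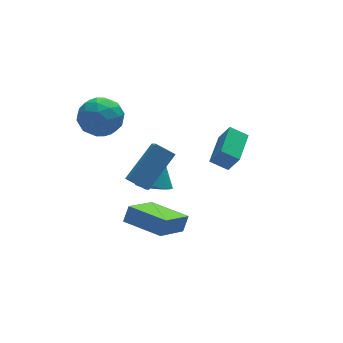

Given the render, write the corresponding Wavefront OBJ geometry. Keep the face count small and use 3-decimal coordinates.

v -2.624 0.15 0.634
v -1.894 -0.303 0.597
v -1.936 1.11 2.466
v -1.81 -0.029 0.422
v -1.85 0.272 0.279
v -2.008 0.555 0.191
v -2.26 0.776 0.169
v -2.567 0.901 0.219
v -2.883 0.913 0.332
v -3.159 0.808 0.49
v -3.354 0.603 0.671
v -3.438 0.329 0.846
v -3.398 0.028 0.988
v -3.24 -0.255 1.077
v -2.988 -0.475 1.098
v -2.681 -0.601 1.049
v -2.365 -0.612 0.936
v -2.089 -0.508 0.777
v -1.238 0.073 -3.076
v -2.747 -0.945 -2.008
v -2.386 1.771 -3.079
v -3.895 0.754 -2.011
v -0.865 0.326 -2.309
v -2.374 -0.691 -1.241
v -2.013 2.025 -2.312
v -3.522 1.007 -1.244
v -4.35 -0.876 2.572
v -4.498 -1.698 3.257
v -2.792 -0.084 3.859
v -2.94 -0.906 4.544
v -3.64 -1.434 2.056
v -3.788 -2.256 2.741
v -2.082 -0.642 3.343
v -2.23 -1.464 4.028
v -4.703 3.742 2.665
v -4.196 4.512 3.363
v -3.624 2.388 3.377
v -3.117 3.158 4.075
v -4.222 2.862 4.246
v -4.889 3.699 3.806
v -2.931 3.201 2.934
v -3.598 4.038 2.494
v -3.101 4.178 3.529
v -3.899 3.968 4.34
v -3.921 2.932 2.4
v -4.719 2.722 3.211
v -4.544 4.246 2.952
v -3.276 2.654 3.788
v -3.926 2.48 3.889
v -3.628 2.933 4.299
v -4.951 3.768 3.212
v -4.653 4.221 3.622
v -4.669 3.251 4.141
v -3.167 2.679 3.118
v -2.869 3.132 3.528
v -4.192 3.967 2.441
v -3.894 4.42 2.851
v -3.151 3.649 2.599
v -3.603 4.502 3.46
v -2.969 3.706 3.878
v -2.859 3.732 3.208
v -3.251 4.224 2.949
v -4.072 4.379 3.936
v -3.438 3.583 4.354
v -4.087 3.409 4.455
v -4.479 3.901 4.196
v -3.428 4.183 4.034
v -4.382 3.317 2.386
v -3.748 2.521 2.804
v -3.341 2.999 2.544
v -3.733 3.491 2.285
v -4.851 3.194 2.862
v -4.217 2.398 3.28
v -4.569 2.676 3.791
v -4.961 3.168 3.532
v -4.392 2.717 2.706
v 0.469 1.079 0.645
v 0.828 0.632 1.63
v 1.549 2.532 0.912
v 1.908 2.085 1.897
v 1.212 0.615 0.163
v 1.571 0.168 1.148
v 2.292 2.068 0.43
v 2.651 1.621 1.415
f 2 1 4
f 2 4 3
f 4 1 5
f 4 5 3
f 5 1 6
f 5 6 3
f 6 1 7
f 6 7 3
f 7 1 8
f 7 8 3
f 8 1 9
f 8 9 3
f 9 1 10
f 9 10 3
f 10 1 11
f 10 11 3
f 11 1 12
f 11 12 3
f 12 1 13
f 12 13 3
f 13 1 14
f 13 14 3
f 14 1 15
f 14 15 3
f 15 1 16
f 15 16 3
f 16 1 17
f 16 17 3
f 17 1 18
f 17 18 3
f 18 1 2
f 18 2 3
f 20 22 19
f 23 20 19
f 19 22 21
f 21 23 19
f 20 26 22
f 24 20 23
f 24 26 20
f 22 26 21
f 25 23 21
f 21 26 25
f 25 24 23
f 26 24 25
f 28 30 27
f 31 28 27
f 27 30 29
f 29 31 27
f 28 34 30
f 32 28 31
f 32 34 28
f 30 34 29
f 33 31 29
f 29 34 33
f 33 32 31
f 34 32 33
f 35 72 51
f 72 46 75
f 51 75 40
f 72 75 51
f 35 51 47
f 51 40 52
f 47 52 36
f 51 52 47
f 35 47 56
f 47 36 57
f 56 57 42
f 47 57 56
f 35 56 68
f 56 42 71
f 68 71 45
f 56 71 68
f 35 68 72
f 68 45 76
f 72 76 46
f 68 76 72
f 36 52 63
f 52 40 66
f 63 66 44
f 52 66 63
f 40 75 53
f 75 46 74
f 53 74 39
f 75 74 53
f 46 76 73
f 76 45 69
f 73 69 37
f 76 69 73
f 45 71 70
f 71 42 58
f 70 58 41
f 71 58 70
f 42 57 62
f 57 36 59
f 62 59 43
f 57 59 62
f 38 64 50
f 64 44 65
f 50 65 39
f 64 65 50
f 38 50 48
f 50 39 49
f 48 49 37
f 50 49 48
f 38 48 55
f 48 37 54
f 55 54 41
f 48 54 55
f 38 55 60
f 55 41 61
f 60 61 43
f 55 61 60
f 38 60 64
f 60 43 67
f 64 67 44
f 60 67 64
f 39 65 53
f 65 44 66
f 53 66 40
f 65 66 53
f 37 49 73
f 49 39 74
f 73 74 46
f 49 74 73
f 41 54 70
f 54 37 69
f 70 69 45
f 54 69 70
f 43 61 62
f 61 41 58
f 62 58 42
f 61 58 62
f 44 67 63
f 67 43 59
f 63 59 36
f 67 59 63
f 78 80 77
f 81 78 77
f 77 80 79
f 79 81 77
f 78 84 80
f 82 78 81
f 82 84 78
f 80 84 79
f 83 81 79
f 79 84 83
f 83 82 81
f 84 82 83

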